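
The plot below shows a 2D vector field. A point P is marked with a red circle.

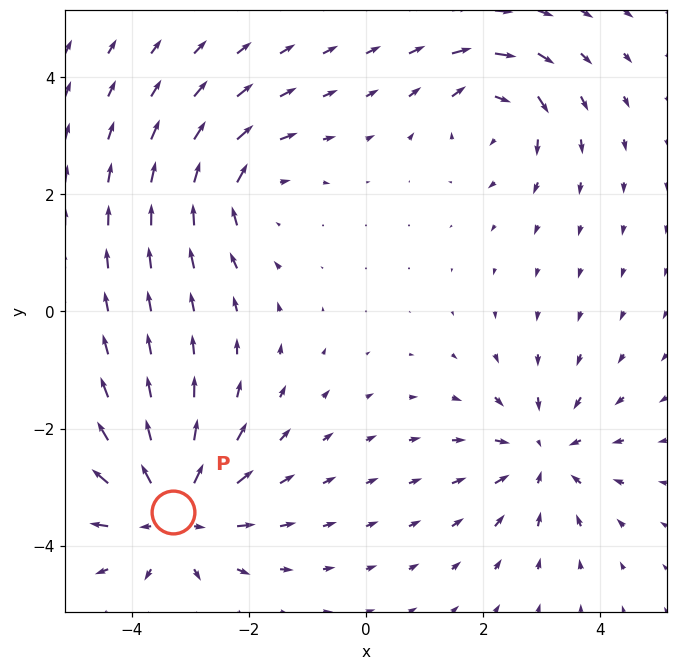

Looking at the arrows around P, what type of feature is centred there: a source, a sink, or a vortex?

At P (-3.3, -3.4) the arrows spread outward. Divergence about +5, curl ≈0 — positive divergence with near-zero curl is a source.

source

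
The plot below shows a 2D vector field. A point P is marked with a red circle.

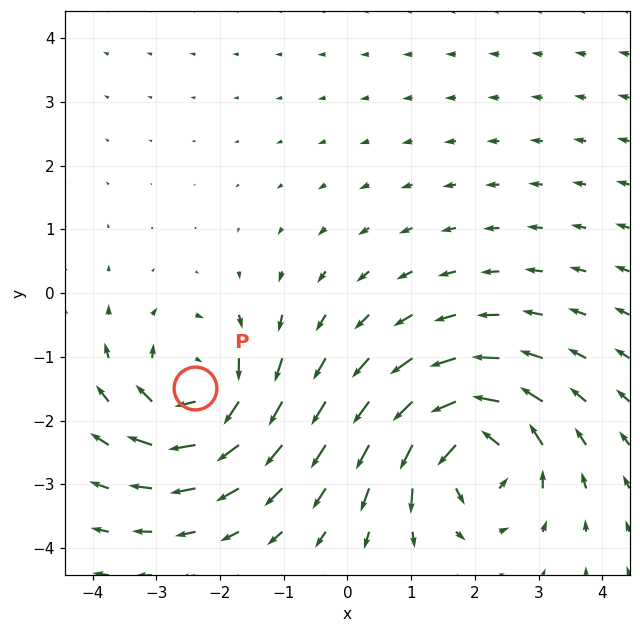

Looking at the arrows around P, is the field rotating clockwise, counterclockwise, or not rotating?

Near P at (-2.4, -1.5) the arrows circulate clockwise. The curl (z-component) there is about -5; negative curl means clockwise rotation.

clockwise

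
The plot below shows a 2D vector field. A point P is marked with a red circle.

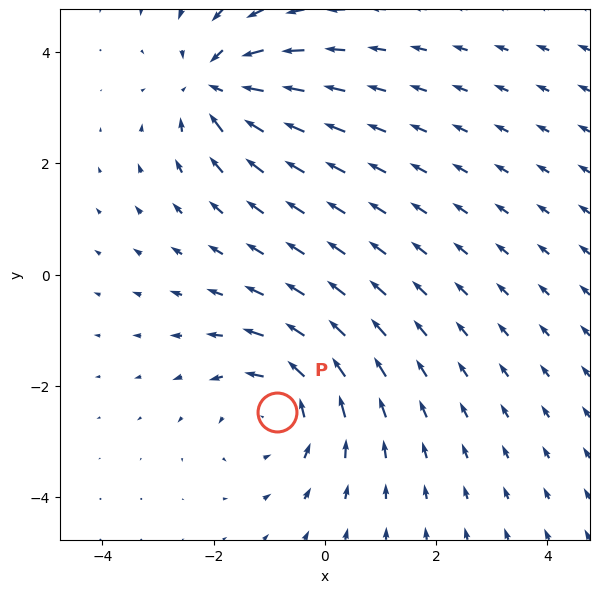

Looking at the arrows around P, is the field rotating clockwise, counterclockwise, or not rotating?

counterclockwise

Near P at (-0.9, -2.5) the arrows circulate counterclockwise. The curl (z-component) there is about +4; positive curl means counterclockwise rotation.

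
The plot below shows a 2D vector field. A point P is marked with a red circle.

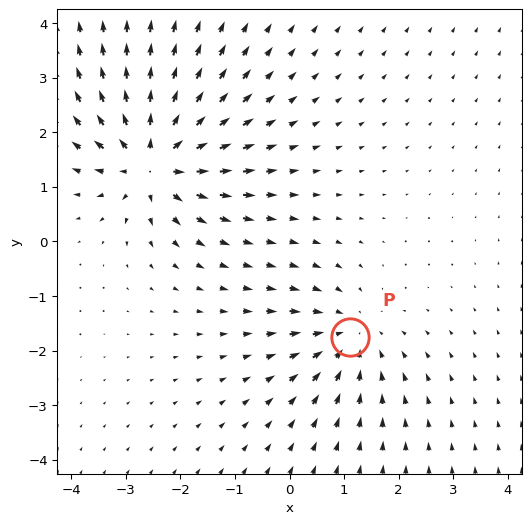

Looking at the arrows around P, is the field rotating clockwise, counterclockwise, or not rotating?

not rotating

Near P at (1.1, -1.8) the arrows show no circulation. The curl there is ≈0.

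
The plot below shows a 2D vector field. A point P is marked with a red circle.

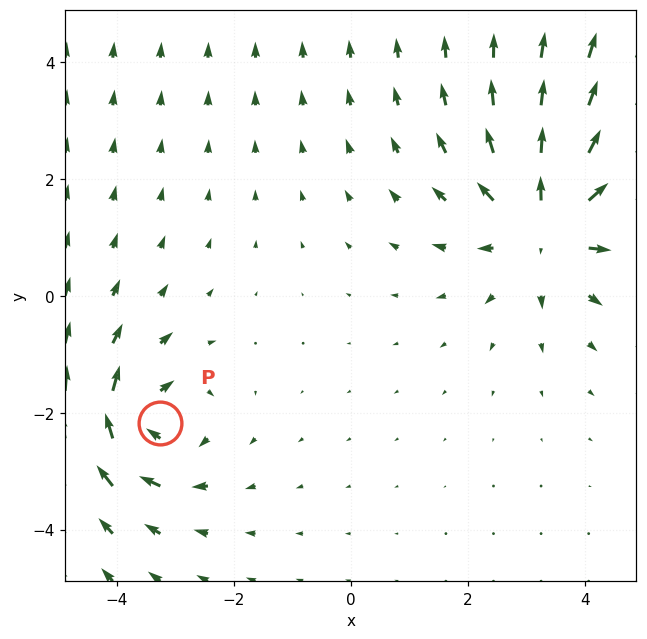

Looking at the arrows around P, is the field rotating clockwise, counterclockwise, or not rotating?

clockwise

Near P at (-3.3, -2.2) the arrows circulate clockwise. The curl (z-component) there is about -4; negative curl means clockwise rotation.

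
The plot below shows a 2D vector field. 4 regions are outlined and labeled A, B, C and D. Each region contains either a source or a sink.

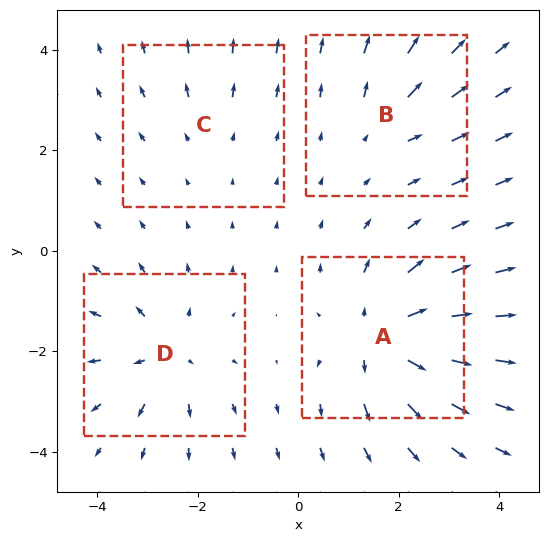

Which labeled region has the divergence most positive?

Divergence at each region's feature centre — A: about +8, B: about +3, C: about +2, D: about +5. Region A is most positive.

A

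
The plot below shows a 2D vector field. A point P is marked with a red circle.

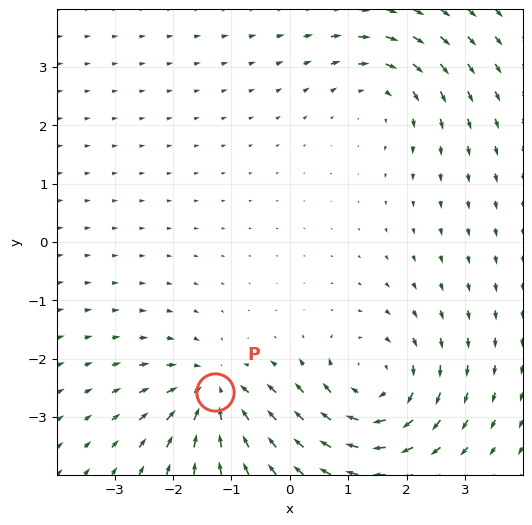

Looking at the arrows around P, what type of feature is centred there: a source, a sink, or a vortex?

sink

At P (-1.3, -2.6) the arrows converge inward. Divergence about -4, curl ≈0 — negative divergence with near-zero curl is a sink.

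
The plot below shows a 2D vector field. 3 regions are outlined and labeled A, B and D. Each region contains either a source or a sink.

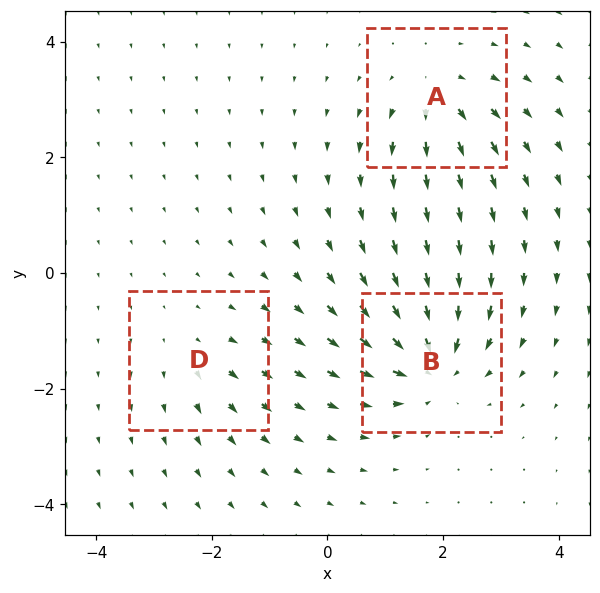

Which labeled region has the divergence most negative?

Divergence at each region's feature centre — A: about +4, B: about -6, D: about +2. Region B is most negative.

B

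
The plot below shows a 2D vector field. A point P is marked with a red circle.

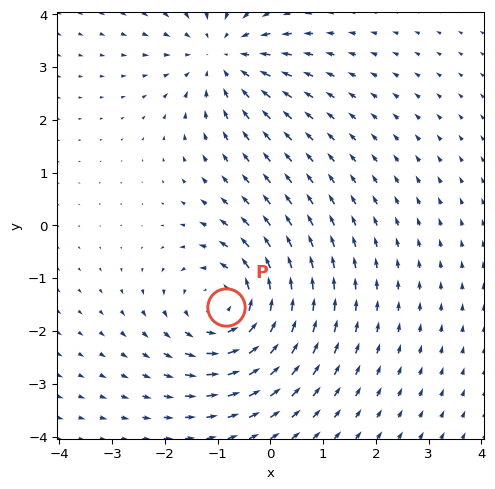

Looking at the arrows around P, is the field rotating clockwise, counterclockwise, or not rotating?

Near P at (-0.8, -1.6) the arrows circulate counterclockwise. The curl (z-component) there is about +4; positive curl means counterclockwise rotation.

counterclockwise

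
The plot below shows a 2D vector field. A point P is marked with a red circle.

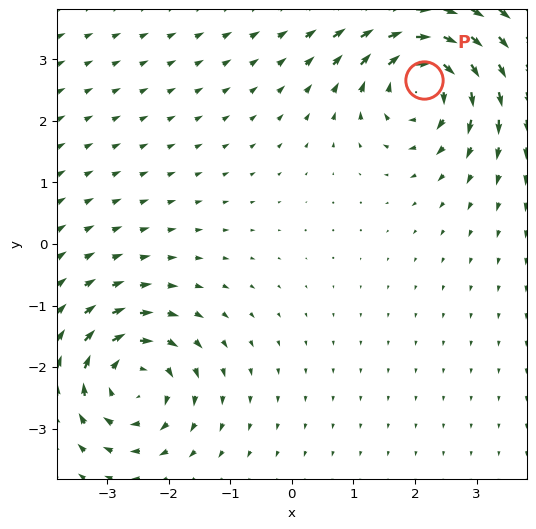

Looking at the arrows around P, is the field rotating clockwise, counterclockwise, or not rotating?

Near P at (2.2, 2.7) the arrows circulate clockwise. The curl (z-component) there is about -6; negative curl means clockwise rotation.

clockwise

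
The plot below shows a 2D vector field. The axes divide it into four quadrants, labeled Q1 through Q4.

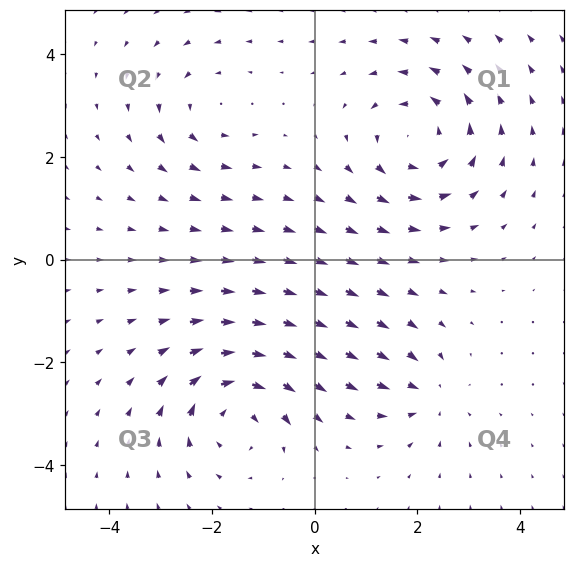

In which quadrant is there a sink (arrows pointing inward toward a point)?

Q4

The sink sits at approximately (2.2, -2.6), which lies in quadrant Q4. The divergence there is about -3, negative as expected for a sink.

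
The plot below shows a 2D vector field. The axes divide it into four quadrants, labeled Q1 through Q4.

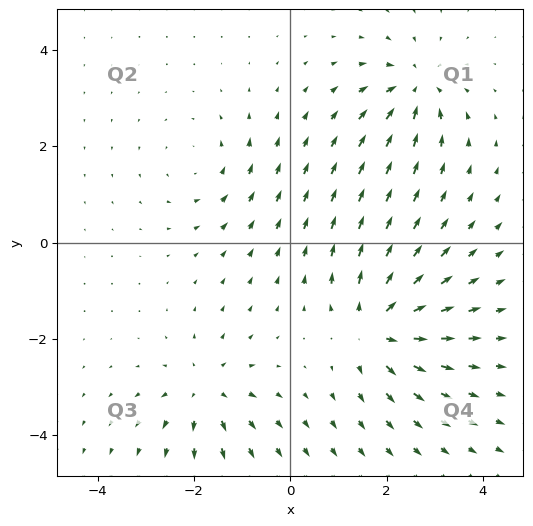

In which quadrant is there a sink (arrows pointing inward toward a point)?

Q1

The sink sits at approximately (2.6, 3.2), which lies in quadrant Q1. The divergence there is about -4, negative as expected for a sink.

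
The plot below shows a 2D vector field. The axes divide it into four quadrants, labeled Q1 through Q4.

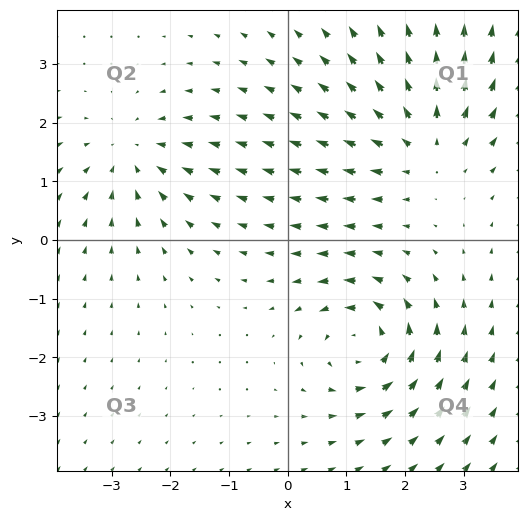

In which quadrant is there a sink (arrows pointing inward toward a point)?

Q2

The sink sits at approximately (-2.6, 1.5), which lies in quadrant Q2. The divergence there is about -3, negative as expected for a sink.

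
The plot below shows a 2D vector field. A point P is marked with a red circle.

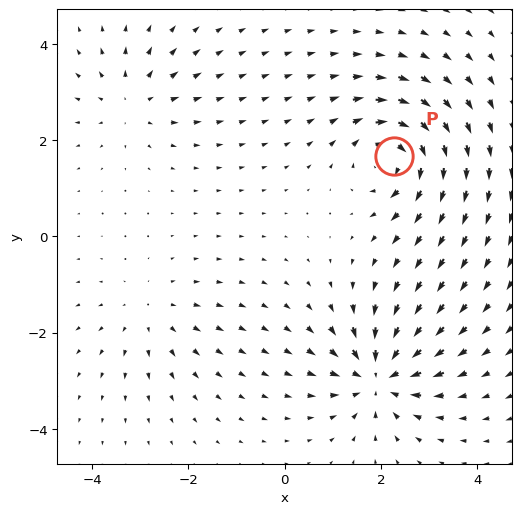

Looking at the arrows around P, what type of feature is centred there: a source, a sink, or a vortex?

vortex

At P (2.3, 1.7) the arrows circulate clockwise. Divergence ≈0, curl about -7 — near-zero divergence with nonzero curl is a vortex.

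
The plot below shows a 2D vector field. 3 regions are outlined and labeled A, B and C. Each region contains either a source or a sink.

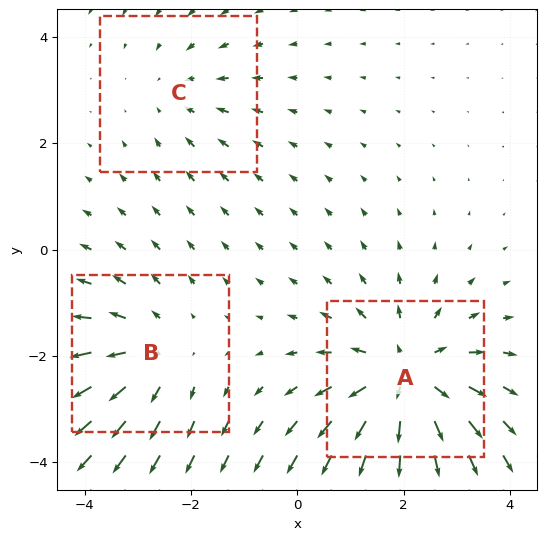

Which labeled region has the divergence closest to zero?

Divergence at each region's feature centre — A: about +4, B: about +3, C: about -2. Region C is closest to zero.

C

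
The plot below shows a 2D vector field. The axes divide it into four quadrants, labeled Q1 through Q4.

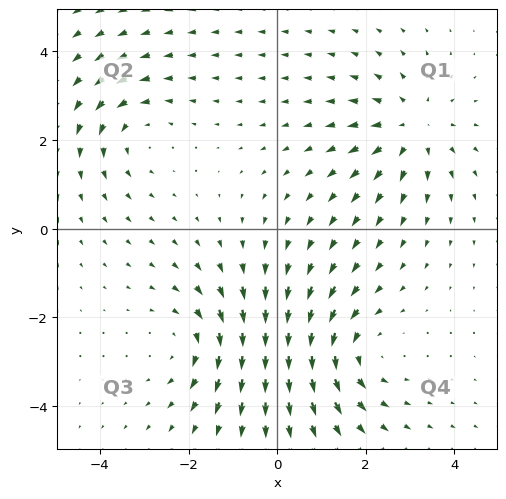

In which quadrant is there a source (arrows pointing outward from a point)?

Q1

The source sits at approximately (3.1, 2.3), which lies in quadrant Q1. The divergence there is about +4, positive as expected for a source.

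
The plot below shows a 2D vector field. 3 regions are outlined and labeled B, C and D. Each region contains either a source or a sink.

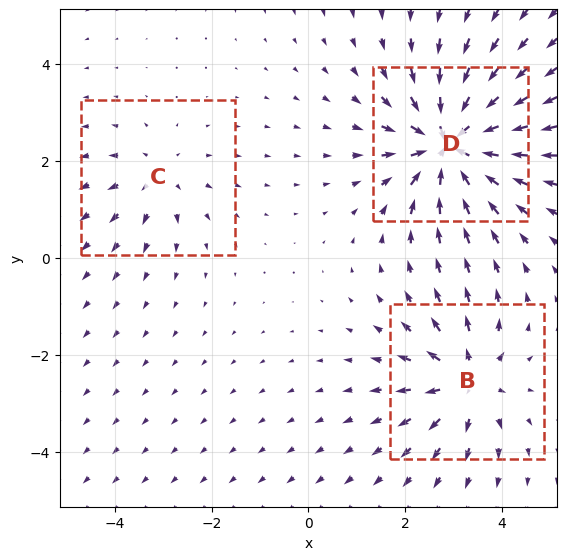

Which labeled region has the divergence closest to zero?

Divergence at each region's feature centre — B: about +4, C: about +2, D: about -6. Region C is closest to zero.

C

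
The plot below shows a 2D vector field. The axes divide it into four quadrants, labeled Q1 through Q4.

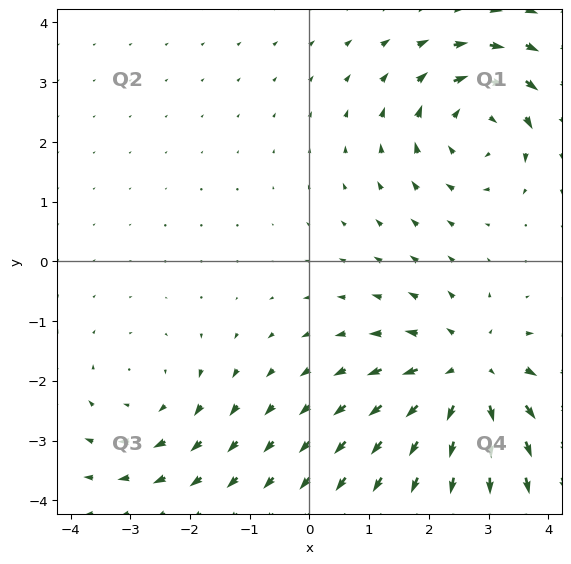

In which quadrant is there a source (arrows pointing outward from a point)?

The source sits at approximately (2.7, -1.9), which lies in quadrant Q4. The divergence there is about +4, positive as expected for a source.

Q4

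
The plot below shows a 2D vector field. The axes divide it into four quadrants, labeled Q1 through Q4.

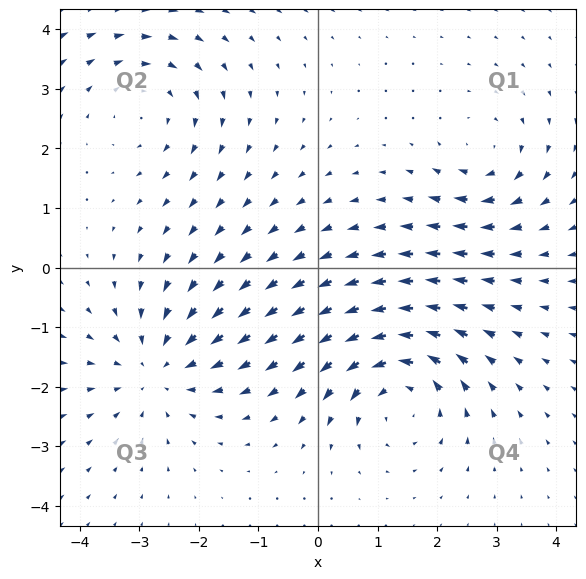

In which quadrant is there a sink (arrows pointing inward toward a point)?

Q3

The sink sits at approximately (-2.7, -1.7), which lies in quadrant Q3. The divergence there is about -4, negative as expected for a sink.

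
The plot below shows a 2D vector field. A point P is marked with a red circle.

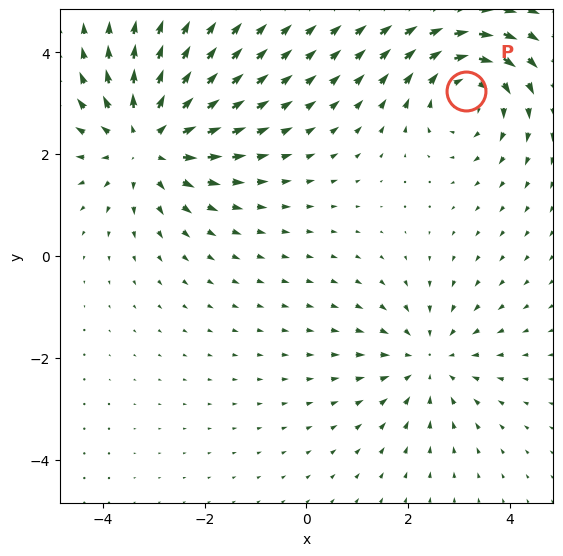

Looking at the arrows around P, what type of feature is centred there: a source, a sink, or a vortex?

vortex

At P (3.1, 3.2) the arrows circulate clockwise. Divergence ≈0, curl about -4 — near-zero divergence with nonzero curl is a vortex.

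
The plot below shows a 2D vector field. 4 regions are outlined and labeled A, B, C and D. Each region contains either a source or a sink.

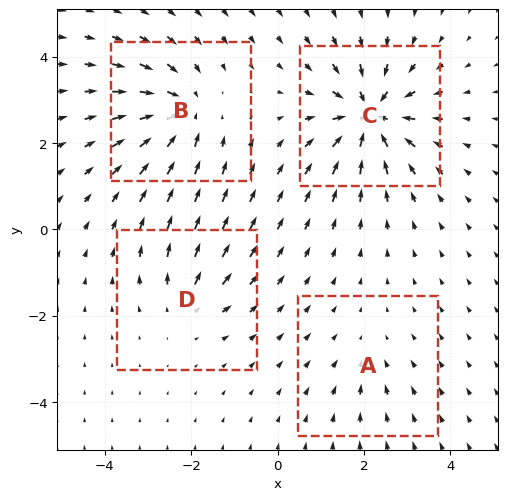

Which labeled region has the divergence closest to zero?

A

Divergence at each region's feature centre — A: about -2, B: about -6, C: about -8, D: about +4. Region A is closest to zero.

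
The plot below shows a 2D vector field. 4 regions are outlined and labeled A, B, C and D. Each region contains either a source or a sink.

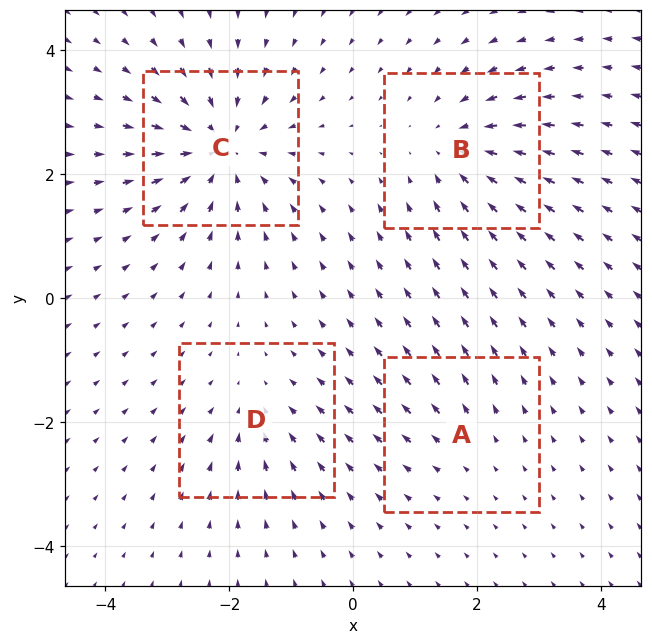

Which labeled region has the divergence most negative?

Divergence at each region's feature centre — A: about +2, B: about -5, C: about -7, D: about -3. Region C is most negative.

C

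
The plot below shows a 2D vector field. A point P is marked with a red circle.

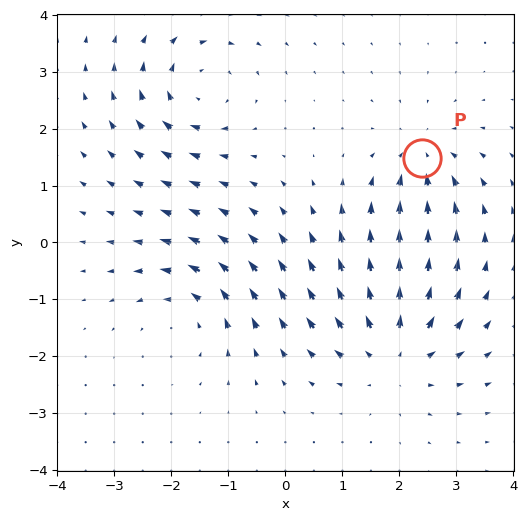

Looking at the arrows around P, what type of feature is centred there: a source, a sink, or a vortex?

At P (2.4, 1.5) the arrows converge inward. Divergence about -4, curl ≈0 — negative divergence with near-zero curl is a sink.

sink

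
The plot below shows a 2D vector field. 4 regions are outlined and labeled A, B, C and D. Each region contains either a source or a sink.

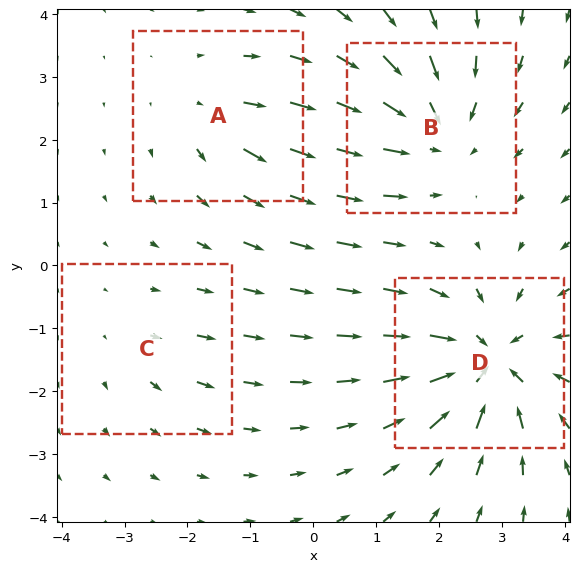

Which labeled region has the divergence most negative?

Divergence at each region's feature centre — A: about +3, B: about -5, C: about +2, D: about -7. Region D is most negative.

D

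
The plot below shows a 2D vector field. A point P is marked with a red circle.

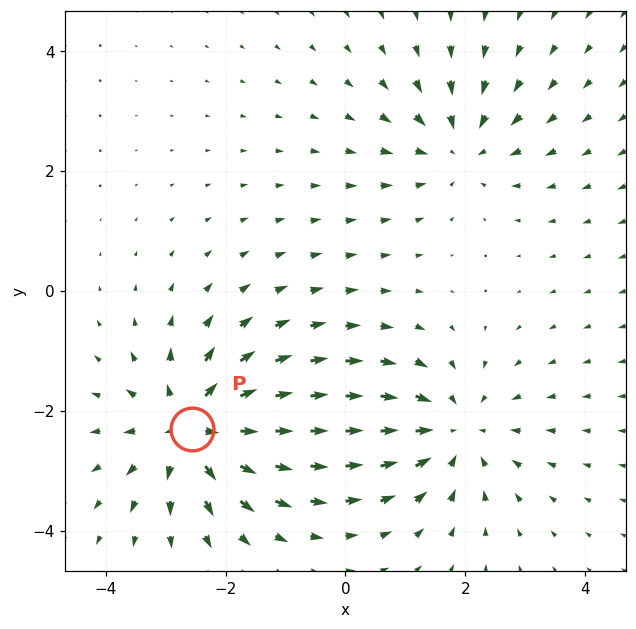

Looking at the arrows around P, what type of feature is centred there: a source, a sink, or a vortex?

At P (-2.6, -2.3) the arrows spread outward. Divergence about +5, curl ≈0 — positive divergence with near-zero curl is a source.

source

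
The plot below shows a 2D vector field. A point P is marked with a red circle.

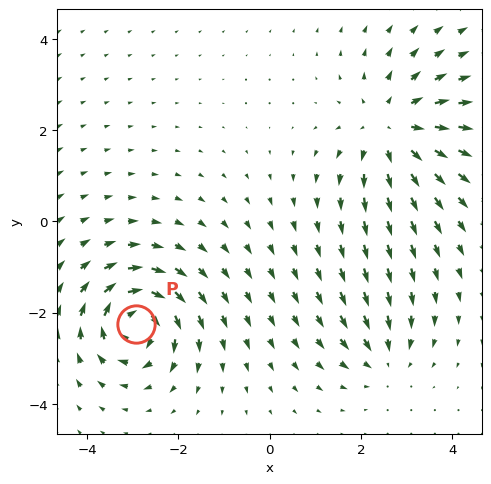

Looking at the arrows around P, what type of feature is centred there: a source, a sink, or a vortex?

At P (-2.9, -2.3) the arrows circulate clockwise. Divergence ≈0, curl about -6 — near-zero divergence with nonzero curl is a vortex.

vortex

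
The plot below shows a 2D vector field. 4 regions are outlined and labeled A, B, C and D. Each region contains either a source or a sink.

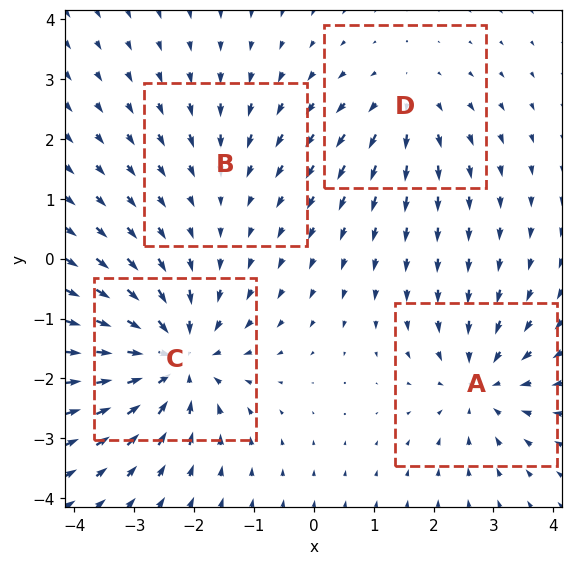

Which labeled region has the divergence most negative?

C

Divergence at each region's feature centre — A: about -5, B: about -2, C: about -7, D: about +3. Region C is most negative.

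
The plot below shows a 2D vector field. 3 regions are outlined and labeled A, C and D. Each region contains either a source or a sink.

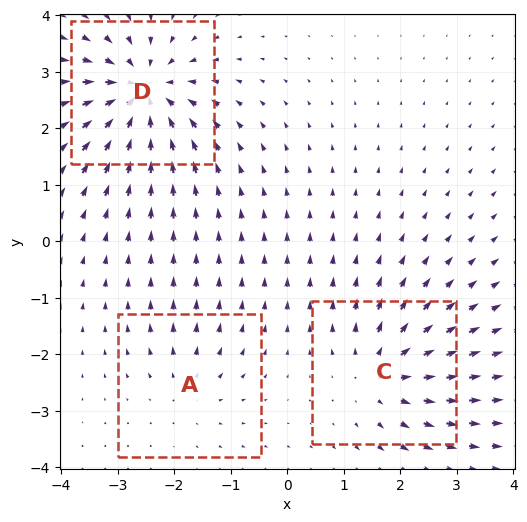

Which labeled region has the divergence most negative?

Divergence at each region's feature centre — A: about +2, C: about +4, D: about -6. Region D is most negative.

D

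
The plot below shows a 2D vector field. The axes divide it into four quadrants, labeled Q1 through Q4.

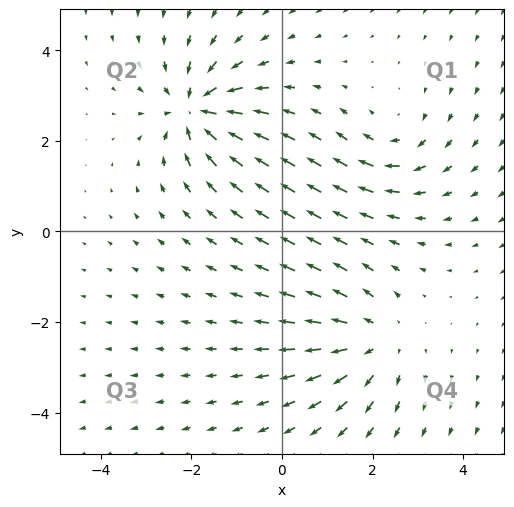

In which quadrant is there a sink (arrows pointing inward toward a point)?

Q2

The sink sits at approximately (-1.9, 2.7), which lies in quadrant Q2. The divergence there is about -5, negative as expected for a sink.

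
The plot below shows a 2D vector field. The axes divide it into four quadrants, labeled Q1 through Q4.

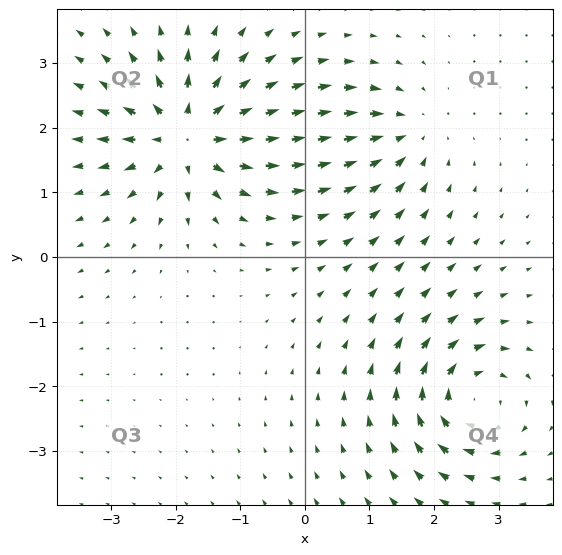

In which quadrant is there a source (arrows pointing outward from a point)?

Q2

The source sits at approximately (-1.8, 1.9), which lies in quadrant Q2. The divergence there is about +7, positive as expected for a source.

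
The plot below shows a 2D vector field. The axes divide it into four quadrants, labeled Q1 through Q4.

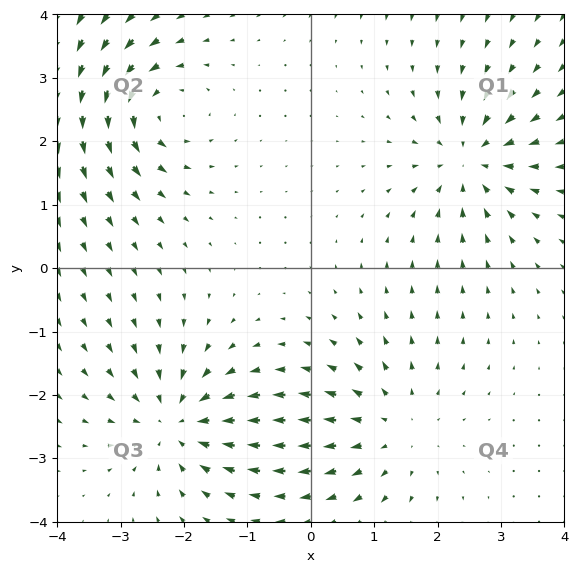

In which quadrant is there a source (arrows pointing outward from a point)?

Q4

The source sits at approximately (1.3, -2.5), which lies in quadrant Q4. The divergence there is about +4, positive as expected for a source.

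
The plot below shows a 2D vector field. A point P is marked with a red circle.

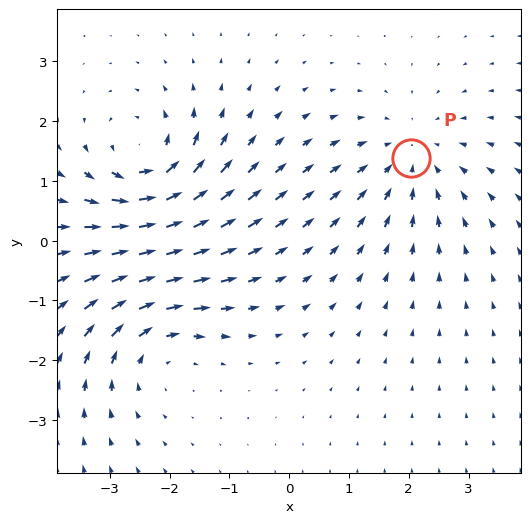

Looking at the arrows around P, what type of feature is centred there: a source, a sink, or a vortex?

sink

At P (2.0, 1.4) the arrows converge inward. Divergence about -3, curl ≈0 — negative divergence with near-zero curl is a sink.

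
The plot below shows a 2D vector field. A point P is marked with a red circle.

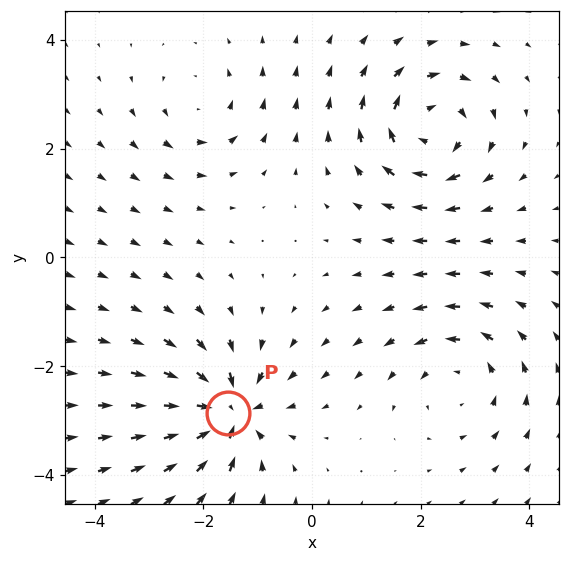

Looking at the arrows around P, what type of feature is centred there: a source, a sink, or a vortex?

At P (-1.5, -2.9) the arrows converge inward. Divergence about -7, curl ≈0 — negative divergence with near-zero curl is a sink.

sink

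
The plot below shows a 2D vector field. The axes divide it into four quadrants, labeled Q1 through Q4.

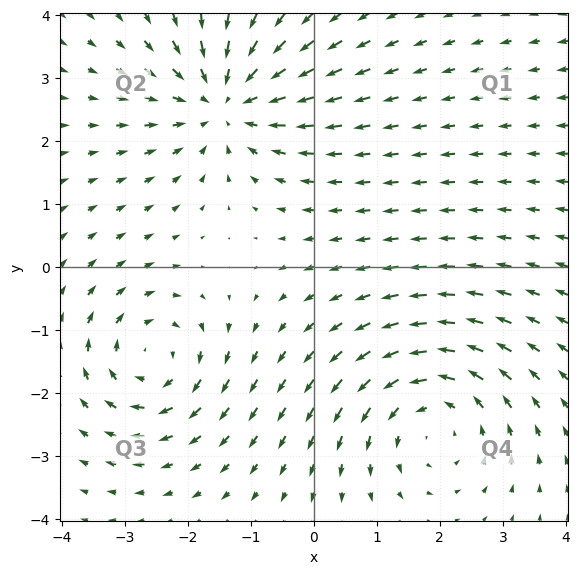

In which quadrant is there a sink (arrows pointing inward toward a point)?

Q2

The sink sits at approximately (-1.4, 2.6), which lies in quadrant Q2. The divergence there is about -5, negative as expected for a sink.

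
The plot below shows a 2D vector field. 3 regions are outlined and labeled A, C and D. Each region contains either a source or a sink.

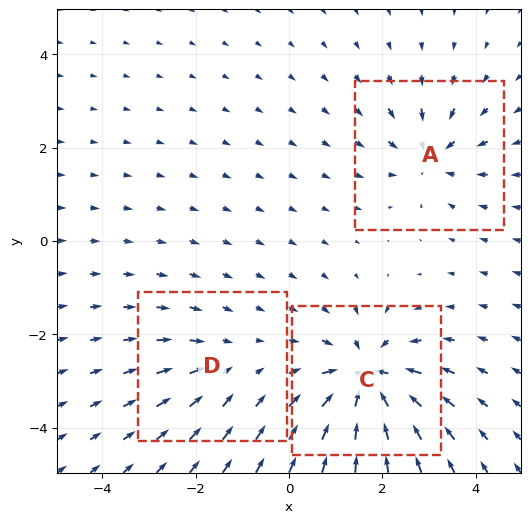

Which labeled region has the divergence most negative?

C

Divergence at each region's feature centre — A: about -3, C: about -6, D: about -2. Region C is most negative.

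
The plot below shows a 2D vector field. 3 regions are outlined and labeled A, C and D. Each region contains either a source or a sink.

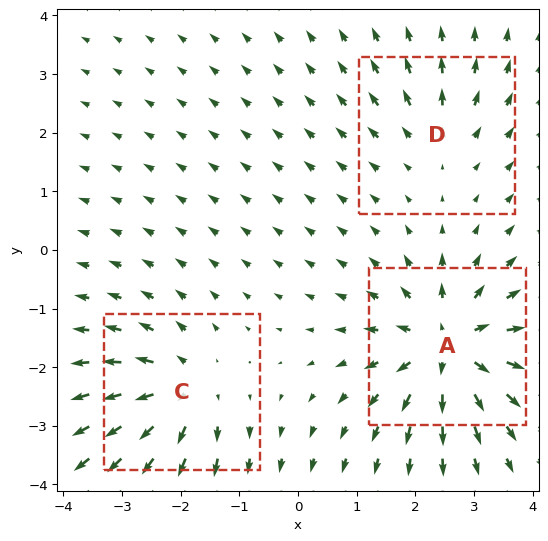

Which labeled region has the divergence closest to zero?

Divergence at each region's feature centre — A: about +6, C: about +4, D: about +2. Region D is closest to zero.

D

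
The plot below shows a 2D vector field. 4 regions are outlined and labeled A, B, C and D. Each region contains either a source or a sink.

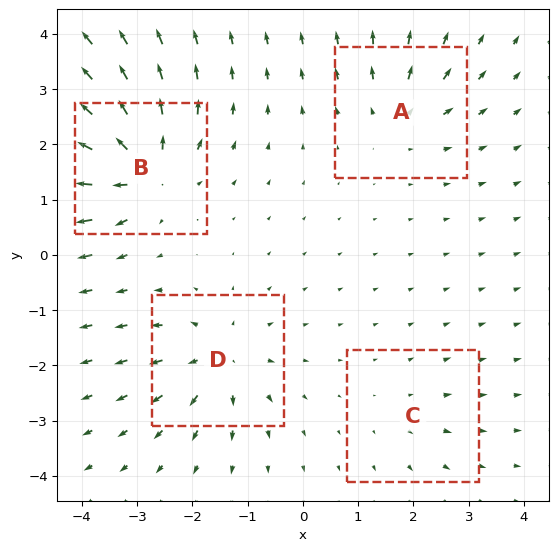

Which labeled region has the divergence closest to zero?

Divergence at each region's feature centre — A: about +4, B: about +8, C: about +2, D: about +5. Region C is closest to zero.

C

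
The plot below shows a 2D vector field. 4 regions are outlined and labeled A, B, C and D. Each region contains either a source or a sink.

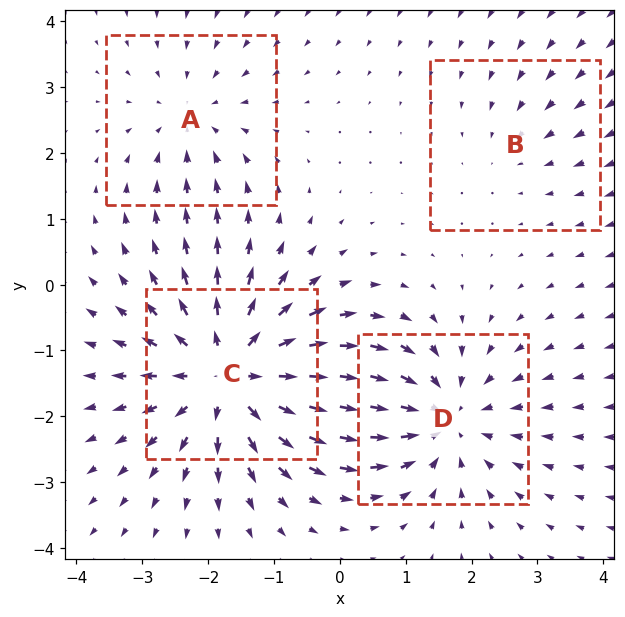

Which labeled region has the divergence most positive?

Divergence at each region's feature centre — A: about -3, B: about -2, C: about +6, D: about -5. Region C is most positive.

C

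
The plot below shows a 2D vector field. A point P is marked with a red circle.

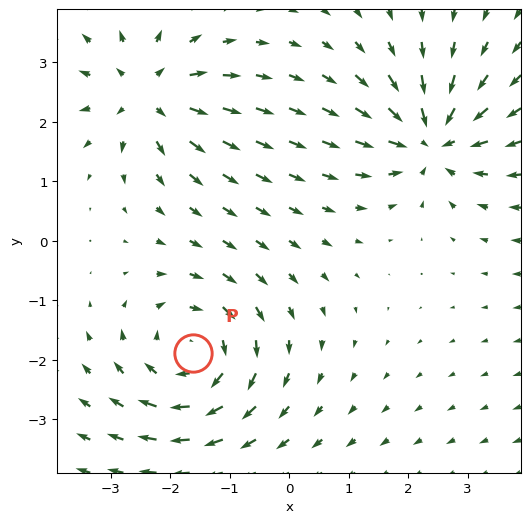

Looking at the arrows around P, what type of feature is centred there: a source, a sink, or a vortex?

At P (-1.6, -1.9) the arrows circulate clockwise. Divergence ≈0, curl about -4 — near-zero divergence with nonzero curl is a vortex.

vortex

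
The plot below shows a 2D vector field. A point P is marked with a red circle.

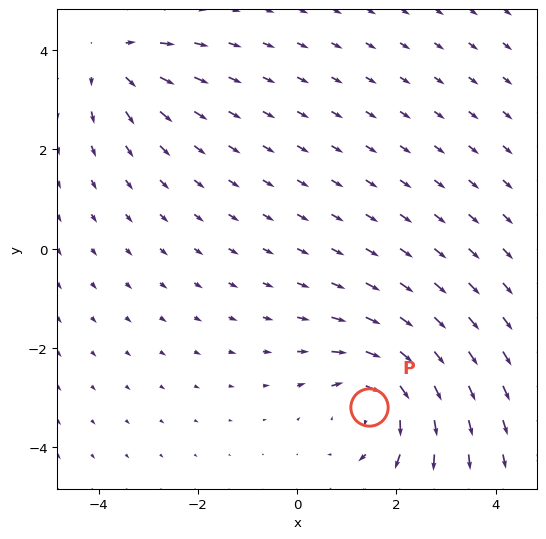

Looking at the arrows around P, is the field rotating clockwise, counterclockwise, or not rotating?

clockwise

Near P at (1.4, -3.2) the arrows circulate clockwise. The curl (z-component) there is about -4; negative curl means clockwise rotation.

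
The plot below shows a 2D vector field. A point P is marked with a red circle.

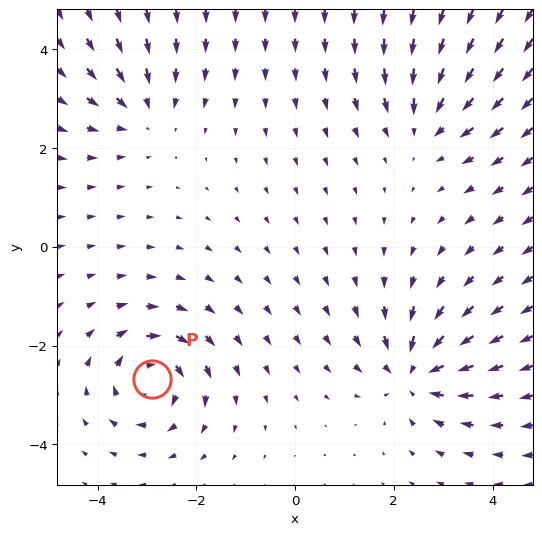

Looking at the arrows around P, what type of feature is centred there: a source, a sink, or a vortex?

At P (-2.9, -2.7) the arrows circulate clockwise. Divergence ≈0, curl about -5 — near-zero divergence with nonzero curl is a vortex.

vortex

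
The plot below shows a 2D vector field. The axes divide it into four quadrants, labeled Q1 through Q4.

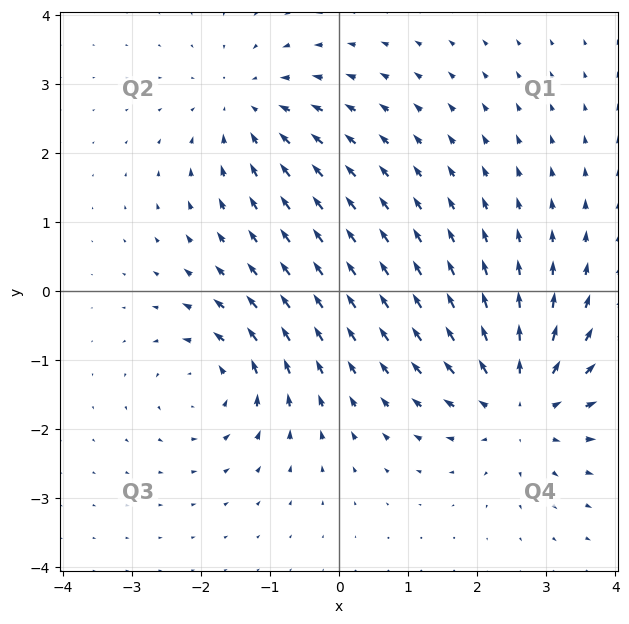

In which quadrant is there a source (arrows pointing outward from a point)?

Q4

The source sits at approximately (2.6, -1.6), which lies in quadrant Q4. The divergence there is about +5, positive as expected for a source.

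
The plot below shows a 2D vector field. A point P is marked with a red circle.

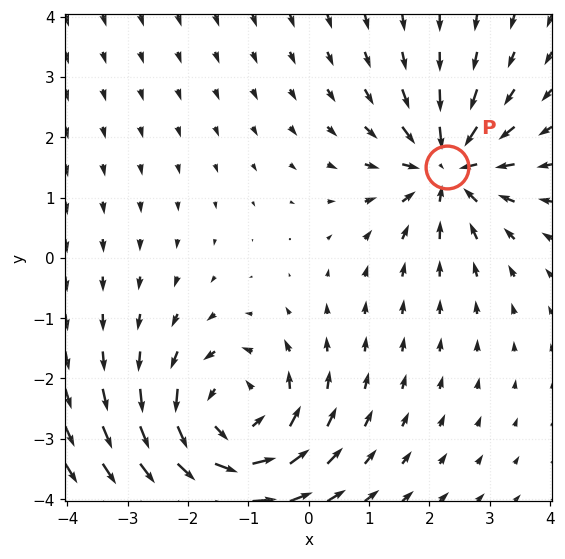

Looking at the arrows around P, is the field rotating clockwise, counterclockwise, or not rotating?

not rotating

Near P at (2.3, 1.5) the arrows show no circulation. The curl there is ≈0.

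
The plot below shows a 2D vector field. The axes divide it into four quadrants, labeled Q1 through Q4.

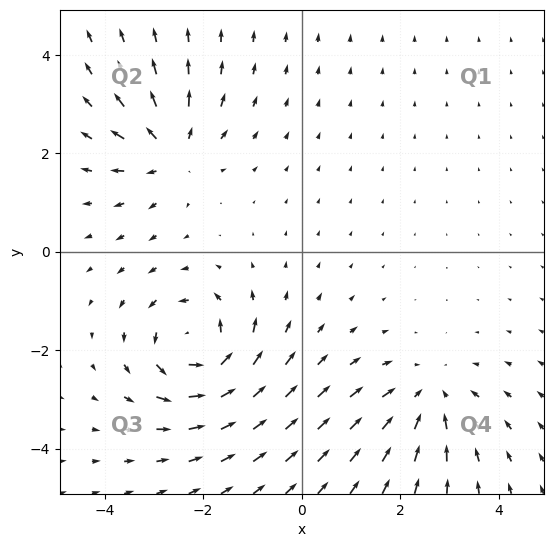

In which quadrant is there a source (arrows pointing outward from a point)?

The source sits at approximately (-2.6, 2.0), which lies in quadrant Q2. The divergence there is about +4, positive as expected for a source.

Q2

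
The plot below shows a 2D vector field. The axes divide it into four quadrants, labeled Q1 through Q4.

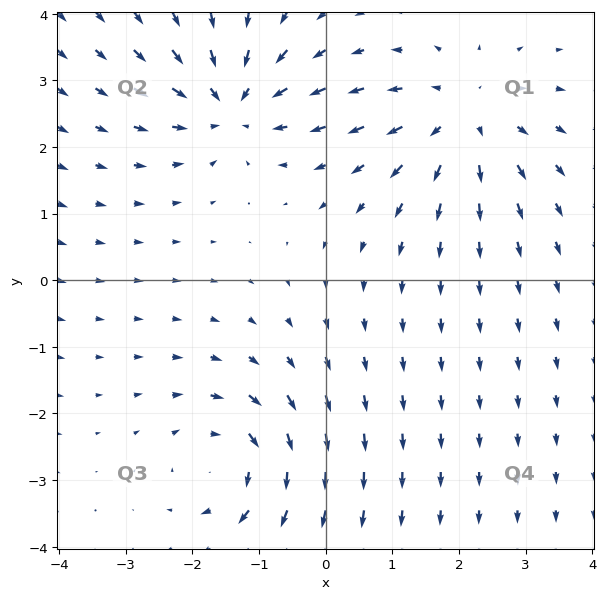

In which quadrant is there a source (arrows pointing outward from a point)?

Q1

The source sits at approximately (2.1, 2.4), which lies in quadrant Q1. The divergence there is about +3, positive as expected for a source.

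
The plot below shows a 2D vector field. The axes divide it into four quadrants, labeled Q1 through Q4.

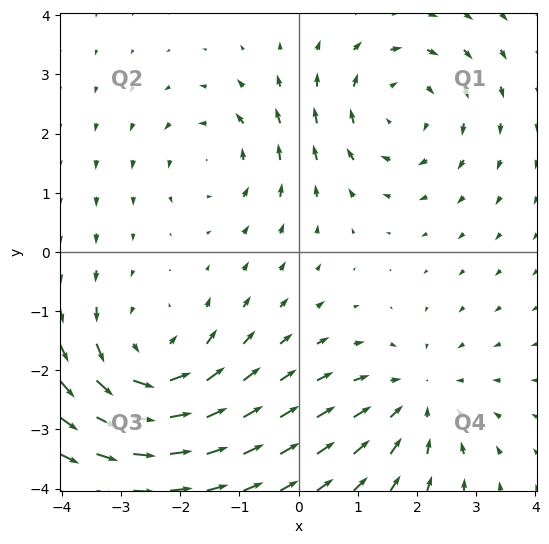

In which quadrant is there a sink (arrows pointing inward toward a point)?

The sink sits at approximately (2.0, -2.5), which lies in quadrant Q4. The divergence there is about -3, negative as expected for a sink.

Q4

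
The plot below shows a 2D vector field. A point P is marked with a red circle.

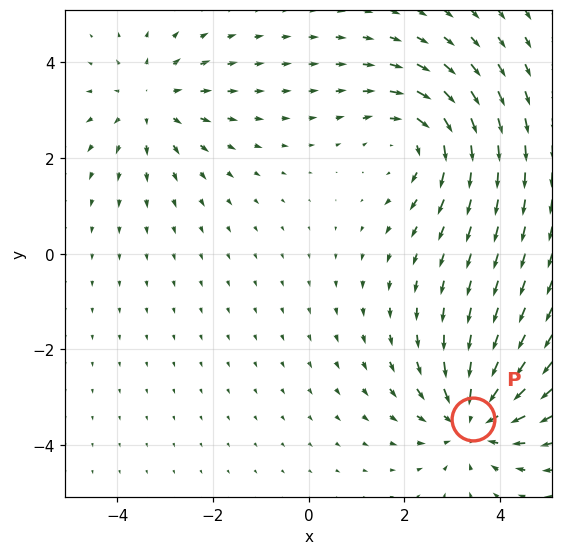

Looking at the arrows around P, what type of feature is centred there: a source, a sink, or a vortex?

At P (3.4, -3.4) the arrows converge inward. Divergence about -5, curl ≈0 — negative divergence with near-zero curl is a sink.

sink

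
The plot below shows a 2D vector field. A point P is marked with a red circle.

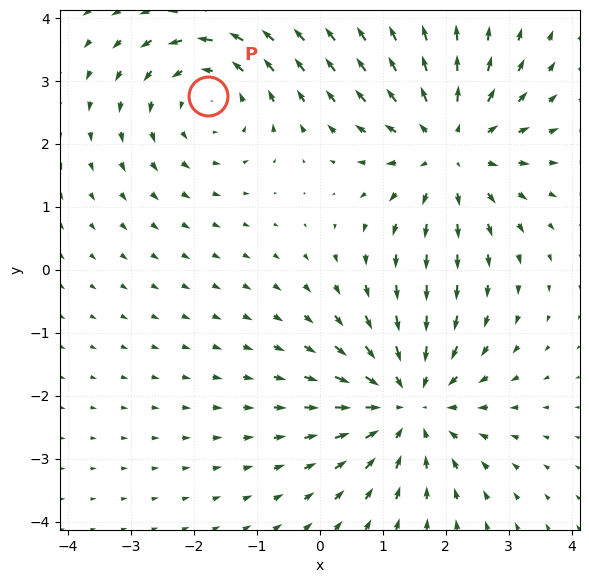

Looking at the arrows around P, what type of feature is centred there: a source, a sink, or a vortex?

At P (-1.8, 2.8) the arrows circulate counterclockwise. Divergence ≈0, curl about +3 — near-zero divergence with nonzero curl is a vortex.

vortex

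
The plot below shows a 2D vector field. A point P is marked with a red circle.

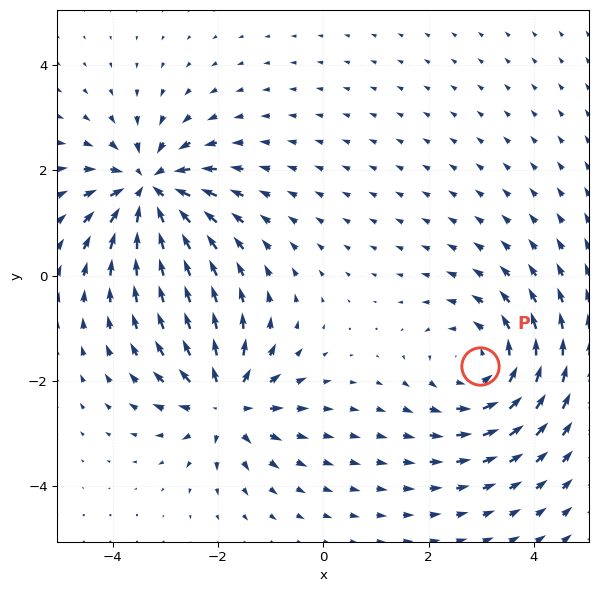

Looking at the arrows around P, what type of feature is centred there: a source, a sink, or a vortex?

At P (3.0, -1.7) the arrows circulate counterclockwise. Divergence ≈0, curl about +3 — near-zero divergence with nonzero curl is a vortex.

vortex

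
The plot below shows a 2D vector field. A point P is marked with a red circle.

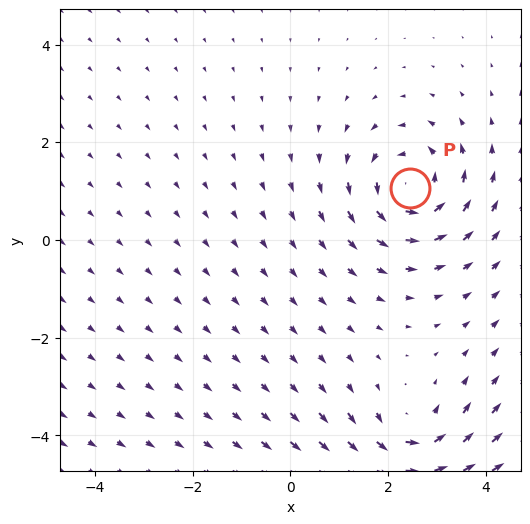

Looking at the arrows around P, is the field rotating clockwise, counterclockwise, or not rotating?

Near P at (2.5, 1.1) the arrows circulate counterclockwise. The curl (z-component) there is about +5; positive curl means counterclockwise rotation.

counterclockwise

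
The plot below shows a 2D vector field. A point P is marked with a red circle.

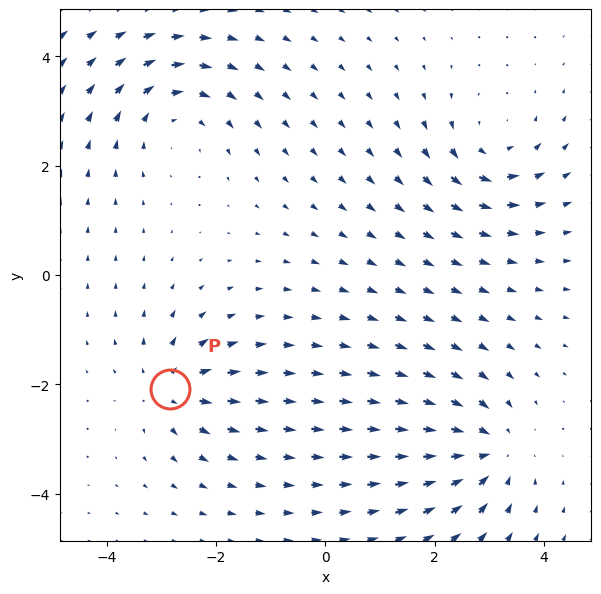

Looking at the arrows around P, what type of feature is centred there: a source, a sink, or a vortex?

At P (-2.8, -2.1) the arrows spread outward. Divergence about +4, curl ≈0 — positive divergence with near-zero curl is a source.

source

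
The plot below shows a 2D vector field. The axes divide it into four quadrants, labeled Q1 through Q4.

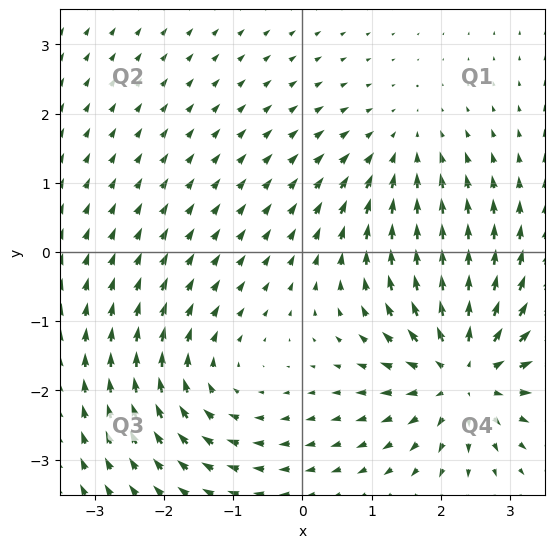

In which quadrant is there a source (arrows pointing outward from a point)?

The source sits at approximately (2.3, -1.7), which lies in quadrant Q4. The divergence there is about +5, positive as expected for a source.

Q4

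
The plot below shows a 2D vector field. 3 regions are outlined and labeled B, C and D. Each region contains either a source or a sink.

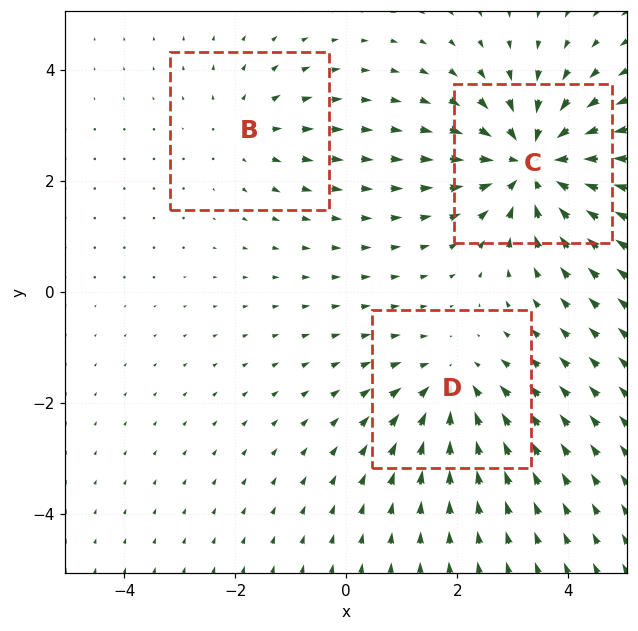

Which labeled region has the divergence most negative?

Divergence at each region's feature centre — B: about +2, C: about -5, D: about -3. Region C is most negative.

C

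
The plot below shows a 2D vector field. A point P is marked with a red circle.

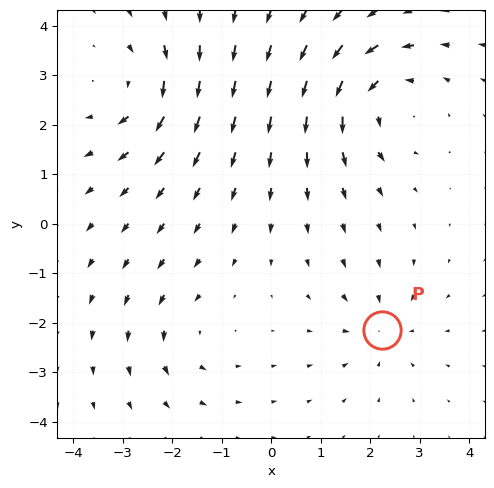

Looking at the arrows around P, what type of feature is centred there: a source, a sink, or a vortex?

sink

At P (2.2, -2.2) the arrows converge inward. Divergence about -3, curl ≈0 — negative divergence with near-zero curl is a sink.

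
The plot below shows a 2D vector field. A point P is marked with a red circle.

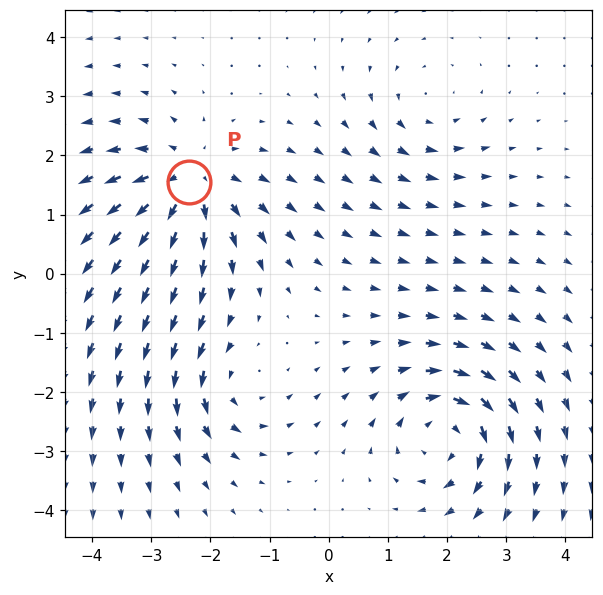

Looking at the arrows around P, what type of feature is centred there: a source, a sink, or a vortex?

At P (-2.4, 1.6) the arrows spread outward. Divergence about +5, curl ≈0 — positive divergence with near-zero curl is a source.

source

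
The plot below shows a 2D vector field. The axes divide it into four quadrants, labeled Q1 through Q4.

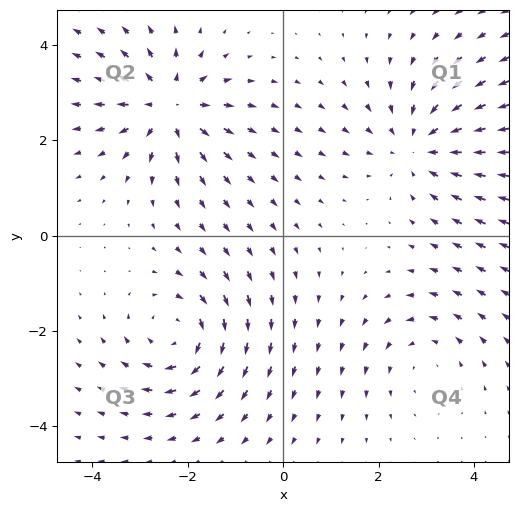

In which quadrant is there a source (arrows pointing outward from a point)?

The source sits at approximately (-2.4, 2.7), which lies in quadrant Q2. The divergence there is about +6, positive as expected for a source.

Q2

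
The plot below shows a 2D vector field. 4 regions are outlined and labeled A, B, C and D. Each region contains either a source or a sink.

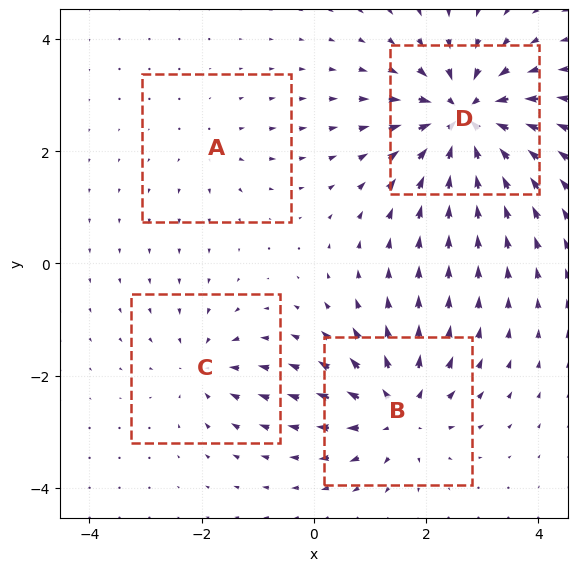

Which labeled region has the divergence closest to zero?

Divergence at each region's feature centre — A: about +2, B: about +6, C: about -4, D: about -9. Region A is closest to zero.

A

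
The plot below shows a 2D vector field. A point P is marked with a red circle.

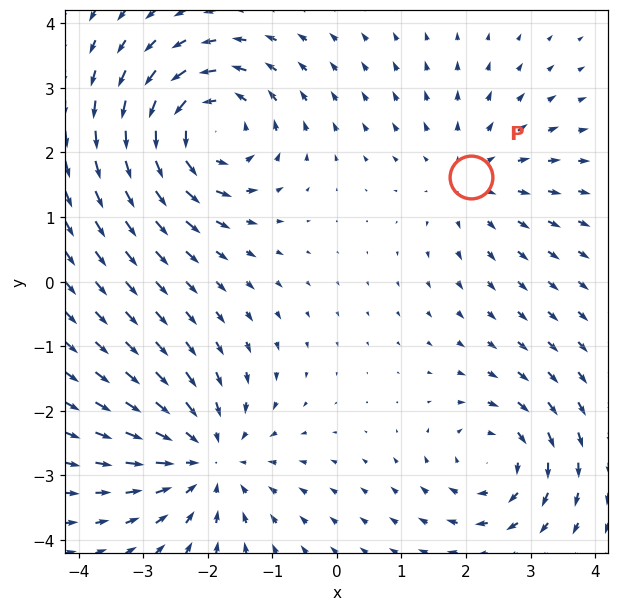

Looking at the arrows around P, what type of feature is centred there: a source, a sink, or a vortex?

source

At P (2.1, 1.6) the arrows spread outward. Divergence about +2, curl ≈0 — positive divergence with near-zero curl is a source.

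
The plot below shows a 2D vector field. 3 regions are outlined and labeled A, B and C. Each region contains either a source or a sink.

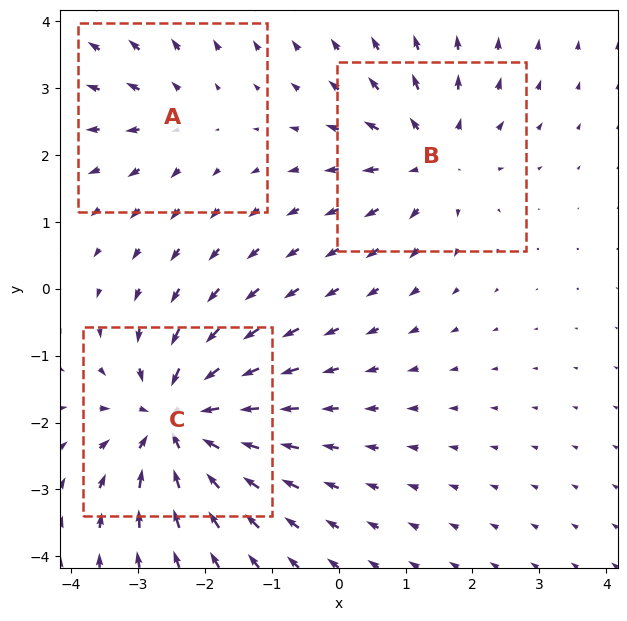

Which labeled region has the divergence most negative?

C

Divergence at each region's feature centre — A: about +2, B: about +4, C: about -6. Region C is most negative.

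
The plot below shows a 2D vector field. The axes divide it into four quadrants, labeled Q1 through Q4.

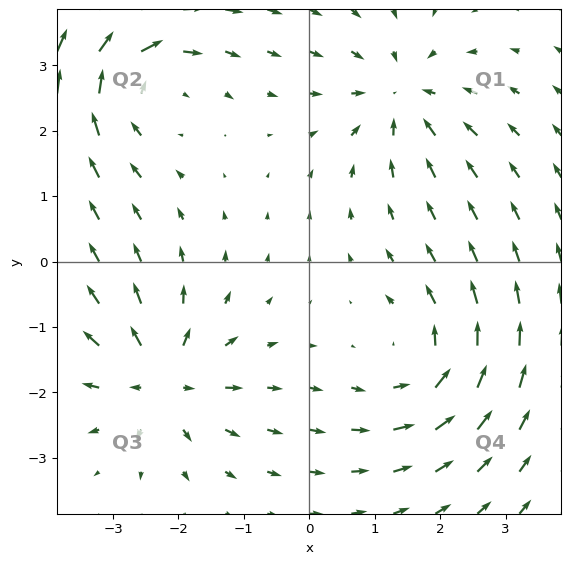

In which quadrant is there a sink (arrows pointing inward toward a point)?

Q1

The sink sits at approximately (1.4, 2.5), which lies in quadrant Q1. The divergence there is about -5, negative as expected for a sink.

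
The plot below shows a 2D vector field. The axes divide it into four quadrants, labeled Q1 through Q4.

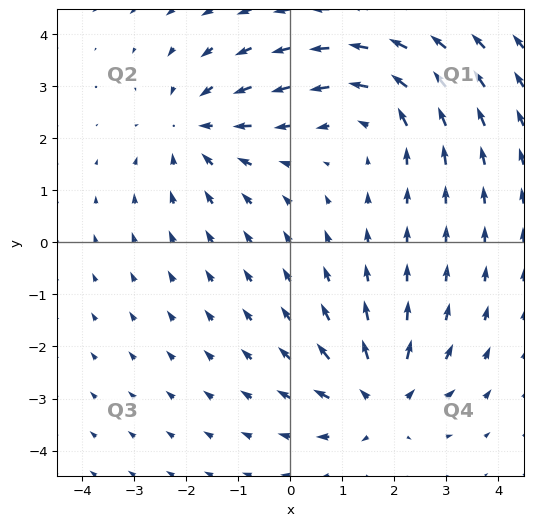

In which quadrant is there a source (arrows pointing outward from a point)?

Q4

The source sits at approximately (1.7, -3.0), which lies in quadrant Q4. The divergence there is about +5, positive as expected for a source.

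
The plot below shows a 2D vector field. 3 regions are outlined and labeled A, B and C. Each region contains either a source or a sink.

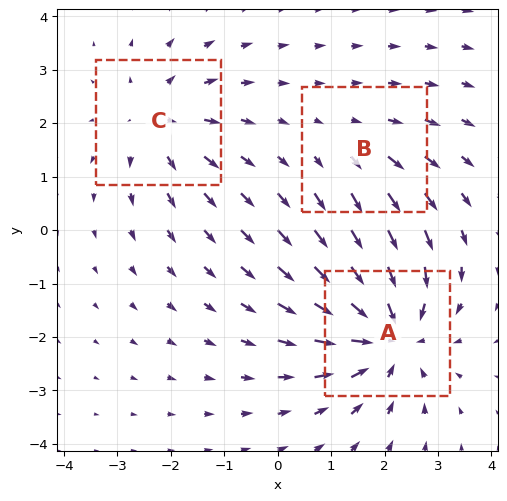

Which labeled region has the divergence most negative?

Divergence at each region's feature centre — A: about -5, B: about +2, C: about +3. Region A is most negative.

A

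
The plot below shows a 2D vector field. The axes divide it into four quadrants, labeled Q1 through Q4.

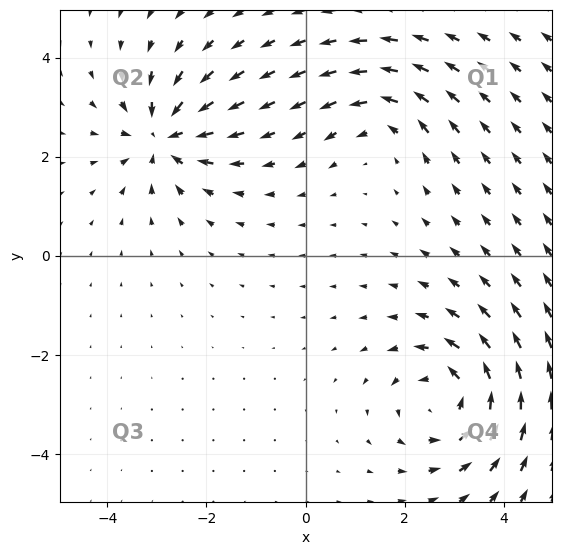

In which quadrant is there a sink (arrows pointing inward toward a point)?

Q2

The sink sits at approximately (-2.9, 2.4), which lies in quadrant Q2. The divergence there is about -5, negative as expected for a sink.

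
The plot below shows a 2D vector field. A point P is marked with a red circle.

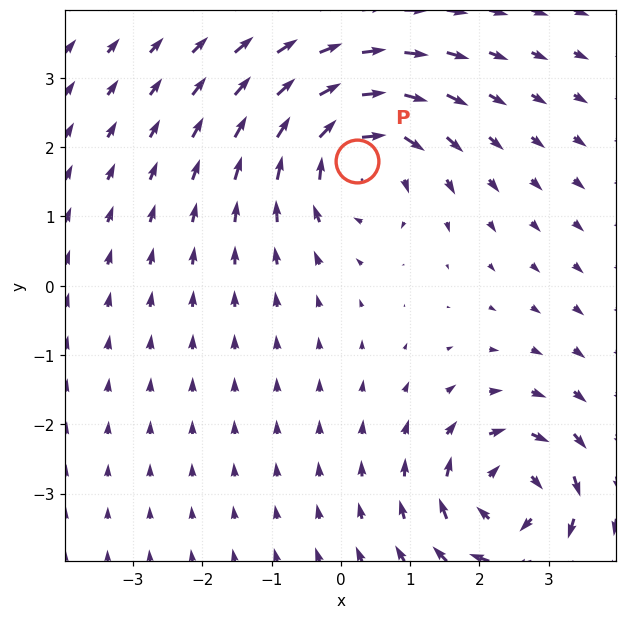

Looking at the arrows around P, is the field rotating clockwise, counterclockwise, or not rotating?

Near P at (0.2, 1.8) the arrows circulate clockwise. The curl (z-component) there is about -4; negative curl means clockwise rotation.

clockwise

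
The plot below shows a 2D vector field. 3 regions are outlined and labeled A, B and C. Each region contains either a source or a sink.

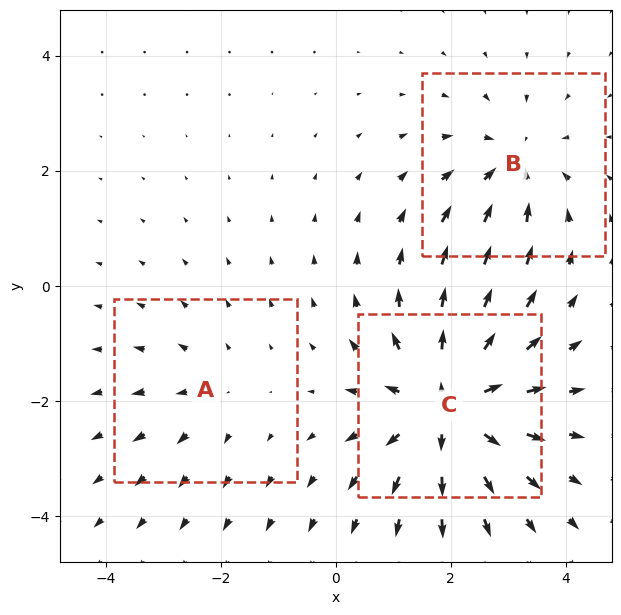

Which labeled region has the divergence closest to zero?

A

Divergence at each region's feature centre — A: about +2, B: about -3, C: about +5. Region A is closest to zero.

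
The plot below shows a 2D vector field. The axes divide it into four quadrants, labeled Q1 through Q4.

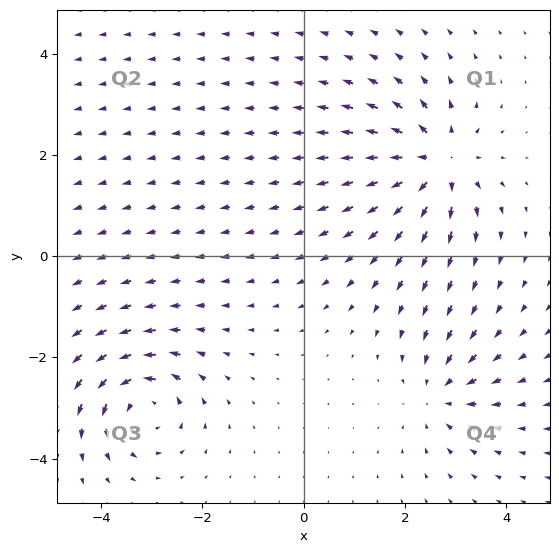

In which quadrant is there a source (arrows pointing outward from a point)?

The source sits at approximately (2.6, 1.8), which lies in quadrant Q1. The divergence there is about +6, positive as expected for a source.

Q1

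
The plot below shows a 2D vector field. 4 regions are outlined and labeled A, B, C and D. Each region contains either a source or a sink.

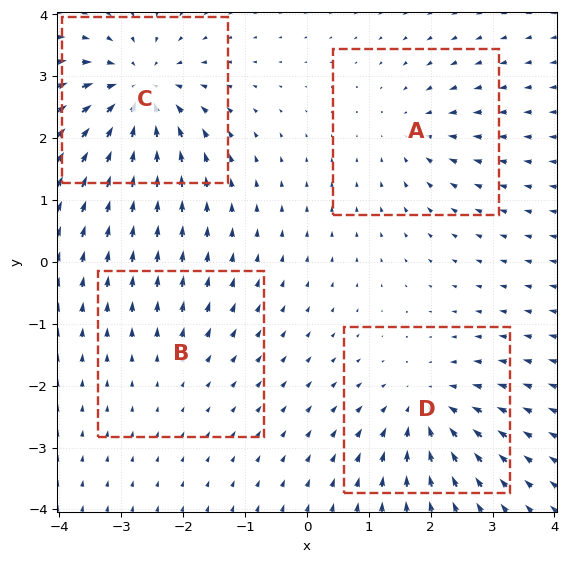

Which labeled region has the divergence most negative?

Divergence at each region's feature centre — A: about -4, B: about +2, C: about -7, D: about -6. Region C is most negative.

C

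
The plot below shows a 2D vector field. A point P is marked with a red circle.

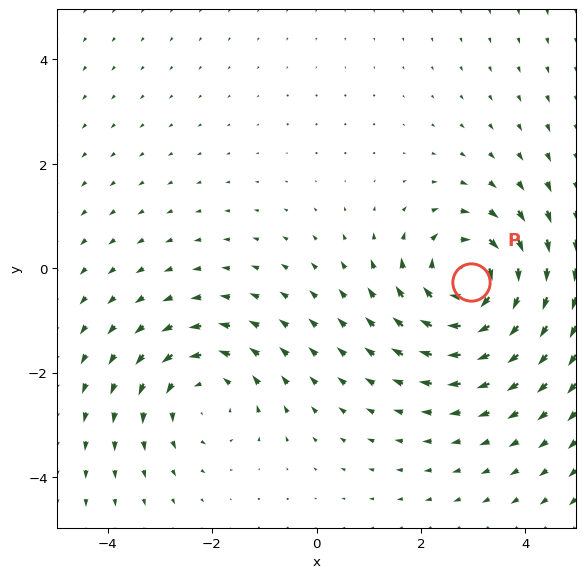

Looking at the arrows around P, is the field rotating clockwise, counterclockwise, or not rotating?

clockwise

Near P at (3.0, -0.3) the arrows circulate clockwise. The curl (z-component) there is about -5; negative curl means clockwise rotation.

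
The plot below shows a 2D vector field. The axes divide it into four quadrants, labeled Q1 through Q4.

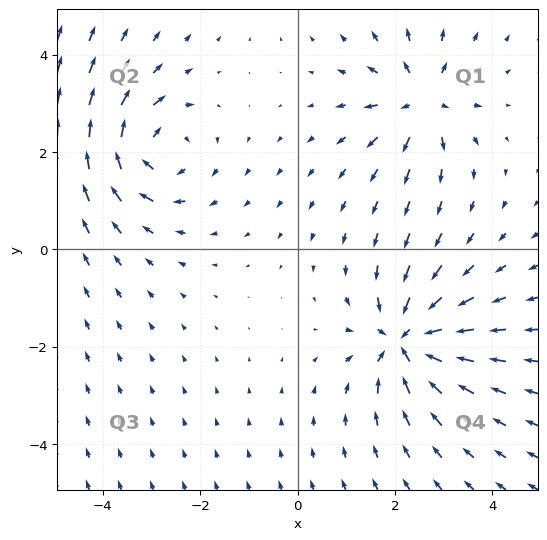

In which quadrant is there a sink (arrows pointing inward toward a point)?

Q4

The sink sits at approximately (2.2, -1.9), which lies in quadrant Q4. The divergence there is about -5, negative as expected for a sink.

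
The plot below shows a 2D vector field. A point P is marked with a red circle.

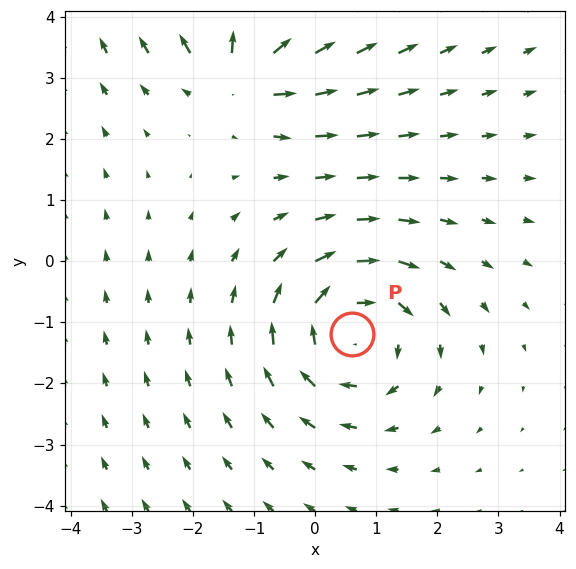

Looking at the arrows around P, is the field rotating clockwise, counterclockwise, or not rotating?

Near P at (0.6, -1.2) the arrows circulate clockwise. The curl (z-component) there is about -4; negative curl means clockwise rotation.

clockwise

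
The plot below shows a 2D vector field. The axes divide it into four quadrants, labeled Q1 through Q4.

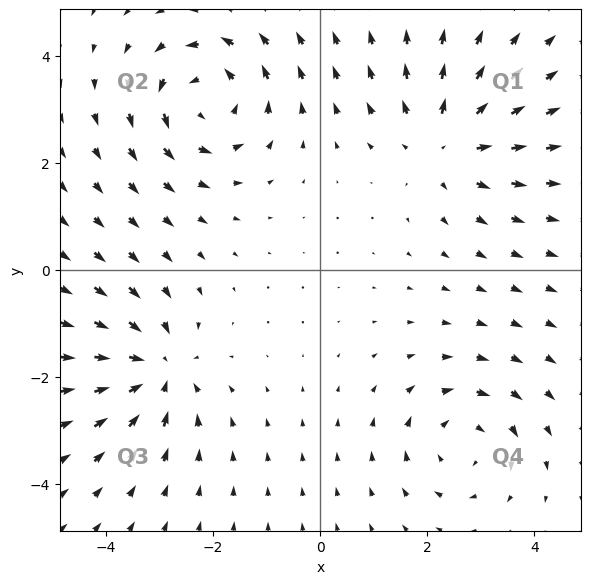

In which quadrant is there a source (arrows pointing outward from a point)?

The source sits at approximately (2.3, 2.4), which lies in quadrant Q1. The divergence there is about +4, positive as expected for a source.

Q1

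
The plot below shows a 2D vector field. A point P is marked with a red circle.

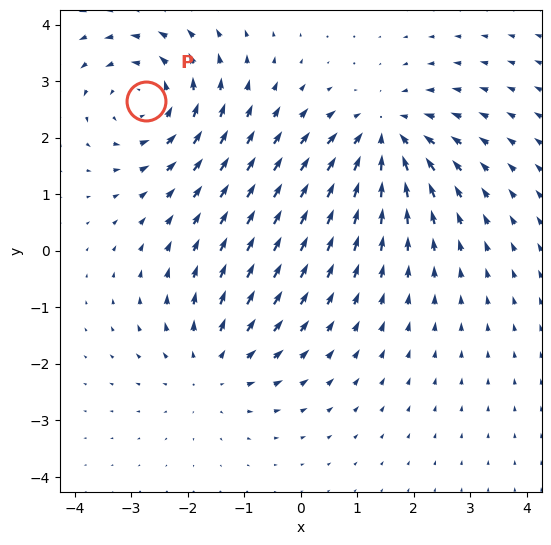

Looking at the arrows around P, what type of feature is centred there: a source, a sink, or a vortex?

At P (-2.7, 2.6) the arrows circulate counterclockwise. Divergence ≈0, curl about +4 — near-zero divergence with nonzero curl is a vortex.

vortex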